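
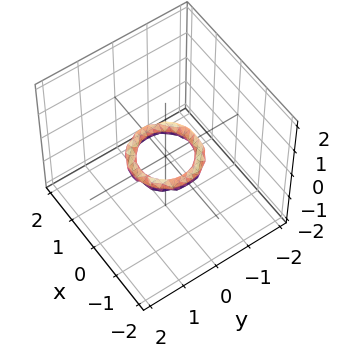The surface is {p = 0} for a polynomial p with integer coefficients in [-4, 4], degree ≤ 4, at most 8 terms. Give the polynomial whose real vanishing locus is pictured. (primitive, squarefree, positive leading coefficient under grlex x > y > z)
First, degree: no degree-3 surface has this shape, so deg p = 4.
Then, by symmetry, the z-axis is an axis of rotation, so x and y enter only as x² + y².
Next, reading off the gridlines: a circular section at z = 0 has radius between 0 and 1; the surface avoids every integer z-axis point in the box; among the integer gridlines, it crosses the y-axis at y ∈ {-1, 1}.
Finally, solving for integer coefficients yields p as stated. Check: (-1, 0, 0) on the x-axis lies on the surface, and p(-1, 0, 0) = 0. ✓

2*x^4 + 4*x^2*y^2 + 2*y^4 - 3*x^2 - 3*y^2 + 3*z^2 + 1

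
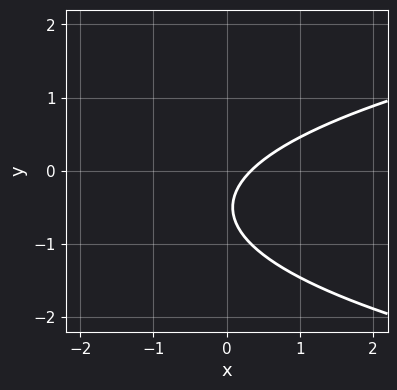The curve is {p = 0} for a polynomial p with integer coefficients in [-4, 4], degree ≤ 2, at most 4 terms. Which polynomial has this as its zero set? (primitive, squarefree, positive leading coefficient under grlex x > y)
3*y^2 - 3*x + 3*y + 1

1. deg p = 2. A generic line meets the curve in up to 2 points.
2. Reading off the gridlines: it misses every integer gridline on the y-axis.
3. Together with the visible shape, these determine p as stated.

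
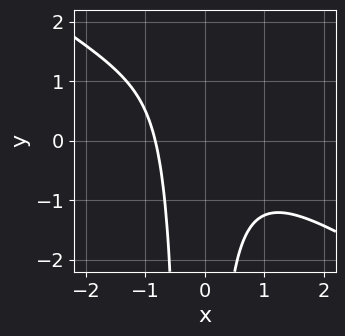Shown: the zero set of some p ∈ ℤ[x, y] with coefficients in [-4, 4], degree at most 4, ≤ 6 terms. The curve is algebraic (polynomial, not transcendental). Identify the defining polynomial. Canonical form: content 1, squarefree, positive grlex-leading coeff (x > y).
2*x^3 + 3*x^2*y + x*y + x + 2

(a) deg p = 3.
(b) From the axis intercepts and sections: it misses every integer gridline on the y-axis.
(c) Matching integer coefficients to the picture gives p.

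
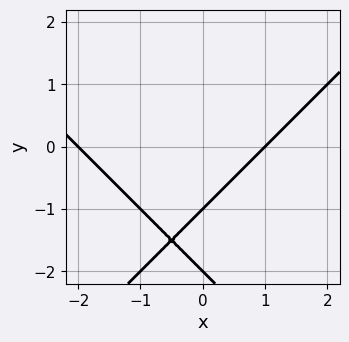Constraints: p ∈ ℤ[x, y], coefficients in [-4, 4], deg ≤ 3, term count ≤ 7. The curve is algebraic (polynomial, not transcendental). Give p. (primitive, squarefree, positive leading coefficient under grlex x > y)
First, degree: the shape is more complex than any degree-1 curve, so deg p = 2.
Next, reading off the gridlines: the x-axis gridline crossings are at x ∈ {-2, 1}; the y-axis gridline crossings are at y ∈ {-2, -1}.
Finally, these observations pin down the coefficients.

x^2 - y^2 + x - 3*y - 2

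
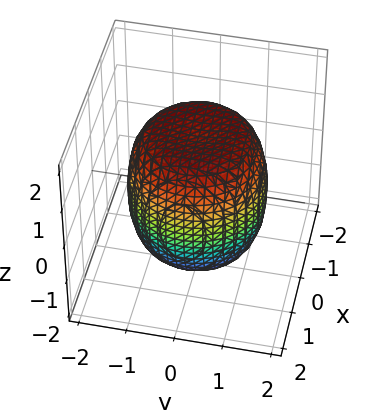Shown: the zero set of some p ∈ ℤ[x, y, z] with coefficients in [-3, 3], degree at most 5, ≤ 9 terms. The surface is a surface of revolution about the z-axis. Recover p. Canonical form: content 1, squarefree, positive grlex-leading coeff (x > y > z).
First, the degree is 4 — the shape is more complex than any degree-3 surface.
Then, symmetries: rotational symmetry about the z-axis ⇒ p depends on x, y only through x² + y².
Then, checking where it meets the axes: a circular section at z = 0 has radius between 1 and 2.
Finally, matching integer coefficients to the picture gives p.

x^4 + 2*x^2*y^2 + y^4 - x^2 - y^2 + z^2 - 2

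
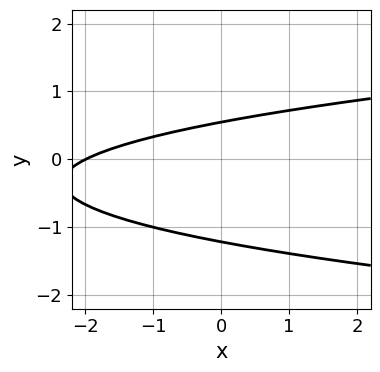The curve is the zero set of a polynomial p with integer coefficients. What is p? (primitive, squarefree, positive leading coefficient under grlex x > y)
3*y^2 - x + 2*y - 2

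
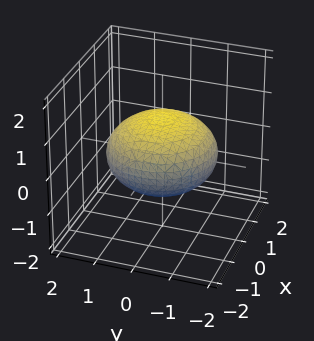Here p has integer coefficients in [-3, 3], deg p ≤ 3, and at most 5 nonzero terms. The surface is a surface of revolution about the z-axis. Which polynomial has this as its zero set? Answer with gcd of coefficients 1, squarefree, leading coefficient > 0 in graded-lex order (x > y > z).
x^2 + y^2 + 2*z^2 - 2

(a) deg p = 2.
(b) Symmetry: every cross-section ⟂ z is a circle, so x, y appear only via x² + y².
(c) Observable constraints: a circular section at z = 0 has radius between 1 and 2; among the integer gridlines, it crosses the z-axis at z ∈ {-1, 1}.
(d) Assembling these constraints gives the stated polynomial.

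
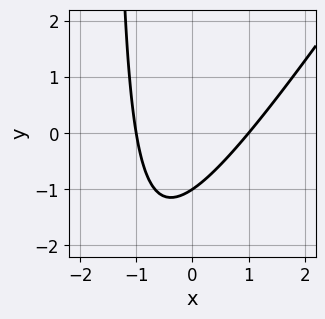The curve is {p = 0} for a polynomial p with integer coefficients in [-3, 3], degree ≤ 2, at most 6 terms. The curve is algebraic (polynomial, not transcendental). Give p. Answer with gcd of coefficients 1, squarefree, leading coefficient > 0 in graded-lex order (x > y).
3*x^2 - 2*x*y - 3*y - 3

(a) The degree is 2 — a generic line meets the curve in up to 2 points.
(b) From the axis intercepts and sections: the x-axis gridline crossings are at x ∈ {-1, 1}; it meets the y-axis at y = -1 (among the integer gridlines).
(c) Fitting integer coefficients to these (and the overall shape) gives p.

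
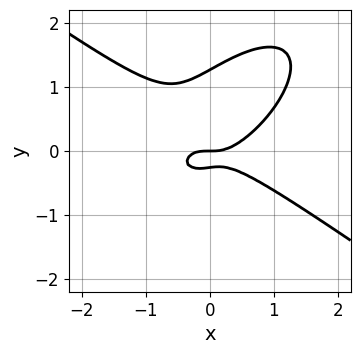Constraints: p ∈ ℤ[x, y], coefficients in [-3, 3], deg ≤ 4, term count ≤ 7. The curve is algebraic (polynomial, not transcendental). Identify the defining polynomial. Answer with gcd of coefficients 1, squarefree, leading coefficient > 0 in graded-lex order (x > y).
2*x^3 - 2*x*y^2 + 3*y^3 - 3*y^2 - y

(a) Degree: a generic line meets the curve in up to 3 points, so deg p = 3.
(b) Observable constraints: it meets the y-axis at y = 0 (among the integer gridlines); one x-axis crossing is at x = 0.
(c) Fitting integer coefficients to these (and the overall shape) gives p.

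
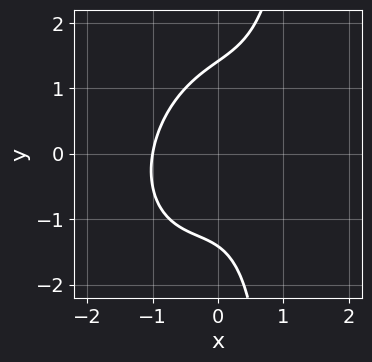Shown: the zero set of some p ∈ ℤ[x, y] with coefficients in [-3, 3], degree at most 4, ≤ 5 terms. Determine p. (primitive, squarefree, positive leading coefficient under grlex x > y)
First, deg p = 3.
Then, from the axis intercepts and sections: one x-axis crossing is at x = -1.
Finally, solving for integer coefficients yields p as stated.

2*x^3 - x^2*y + x*y^2 - y^2 + 2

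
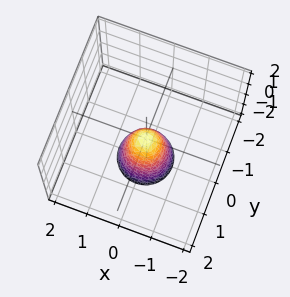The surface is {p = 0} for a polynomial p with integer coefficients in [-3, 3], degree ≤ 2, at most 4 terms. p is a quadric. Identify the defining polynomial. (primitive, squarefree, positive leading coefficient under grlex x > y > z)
3*x^2 + 3*y^2 + z

The degree is 2 — a single bowl opening along one axis; a quadric.
By symmetry, the surface is invariant under rotation about z: p = q(x² + y², z).
From the visible intercepts: one x-axis crossing is at x = 0; a circular section at z = -2 has radius between 0 and 1.
Fitting integer coefficients to these (and the overall shape) gives p.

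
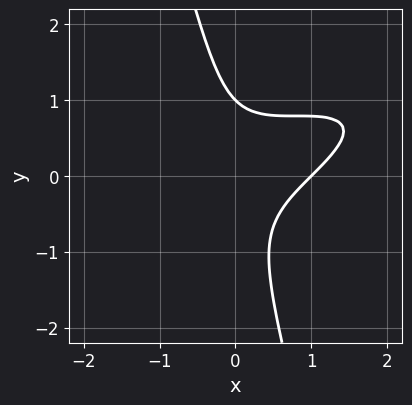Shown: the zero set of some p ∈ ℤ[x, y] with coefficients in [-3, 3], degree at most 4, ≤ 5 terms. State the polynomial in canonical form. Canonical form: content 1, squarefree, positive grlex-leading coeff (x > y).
1. Degree: no degree-2 curve has this shape, so deg p = 3.
2. From the axis intercepts and sections: it meets the x-axis at x = 1 (among the integer gridlines); it crosses the y-axis at the gridline y = 1.
3. Solving for integer coefficients yields p as stated.

x^3 - 3*x^2*y + 3*x*y^2 + y^3 - 1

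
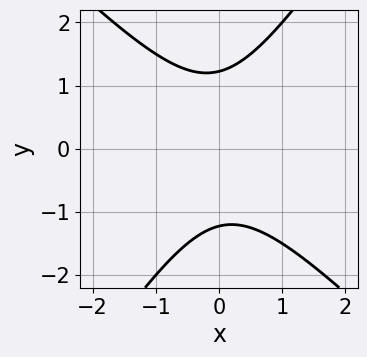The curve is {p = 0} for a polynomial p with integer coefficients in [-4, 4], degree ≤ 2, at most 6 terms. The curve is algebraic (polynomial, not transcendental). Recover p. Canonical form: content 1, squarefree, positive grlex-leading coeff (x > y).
1. Degree: no degree-1 curve has this shape, so deg p = 2.
2. Against the integer gridlines: it misses every integer gridline on the x-axis.
3. Assembling these constraints gives the stated polynomial.

3*x^2 + x*y - 2*y^2 + 3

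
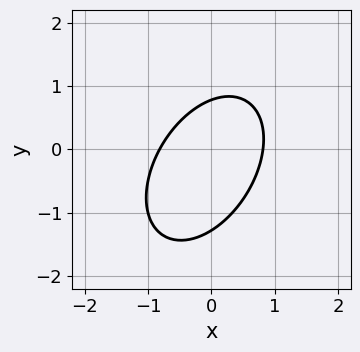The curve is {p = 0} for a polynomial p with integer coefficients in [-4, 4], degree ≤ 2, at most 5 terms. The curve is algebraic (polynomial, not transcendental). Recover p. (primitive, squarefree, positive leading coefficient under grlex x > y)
3*x^2 - 2*x*y + 2*y^2 + y - 2

Degree: the shape is more complex than any degree-1 curve, so deg p = 2.
Solving for integer coefficients yields p as stated.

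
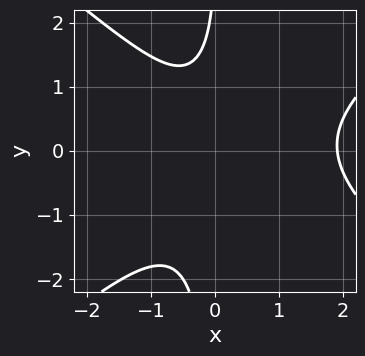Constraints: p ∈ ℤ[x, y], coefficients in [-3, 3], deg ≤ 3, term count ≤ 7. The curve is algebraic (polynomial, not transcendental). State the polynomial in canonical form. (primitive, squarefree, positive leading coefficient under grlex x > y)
1. The degree is 3 — a generic line meets the curve in up to 3 points.
2. Against the integer gridlines: it misses every integer gridline on the y-axis.
3. The integer polynomial consistent with all of this is the stated p.

2*x^3 - 3*x*y^2 - 3*x^2 + y - 3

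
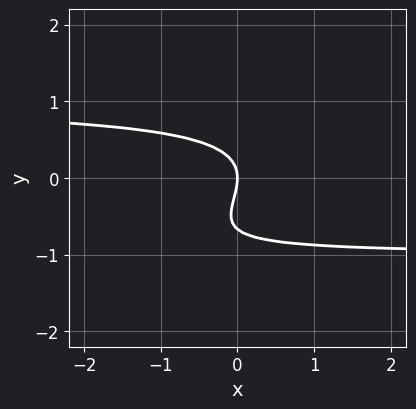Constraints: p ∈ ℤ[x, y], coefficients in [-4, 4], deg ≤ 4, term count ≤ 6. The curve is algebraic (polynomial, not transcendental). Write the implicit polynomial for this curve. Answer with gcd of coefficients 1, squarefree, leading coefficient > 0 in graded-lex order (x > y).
(a) The degree is 3 — the shape is more complex than any degree-2 curve.
(b) From the axis intercepts and sections: it meets the x-axis at x = 0 (among the integer gridlines); one y-axis crossing is at y = 0.
(c) These observations pin down the coefficients.

2*x*y^2 - 3*y^3 - 2*y^2 - 2*x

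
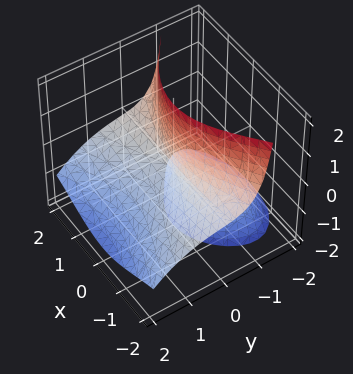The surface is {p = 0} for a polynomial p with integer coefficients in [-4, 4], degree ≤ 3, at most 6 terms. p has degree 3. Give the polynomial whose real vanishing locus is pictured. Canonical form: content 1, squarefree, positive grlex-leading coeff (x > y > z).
x^2*z + y^3 + 3*y*z + y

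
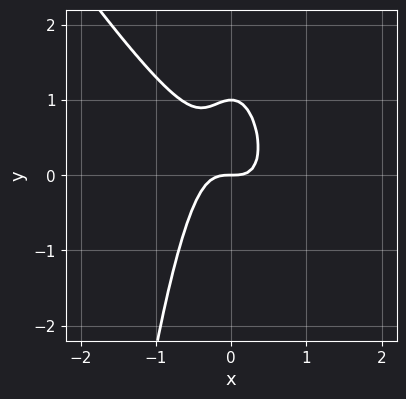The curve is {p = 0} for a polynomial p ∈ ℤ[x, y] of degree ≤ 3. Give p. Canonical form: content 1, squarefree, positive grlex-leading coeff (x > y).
(a) deg p = 3. The shape is more complex than any degree-2 curve.
(b) Against the integer gridlines: among the integer gridlines, it crosses the y-axis at y ∈ {0, 1}; it meets the x-axis at x = 0 (among the integer gridlines).
(c) Fitting integer coefficients to these (and the overall shape) gives p.

3*x^3 + 2*x^2*y + y^2 - y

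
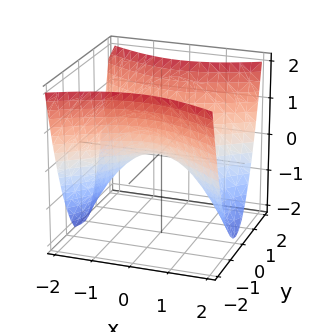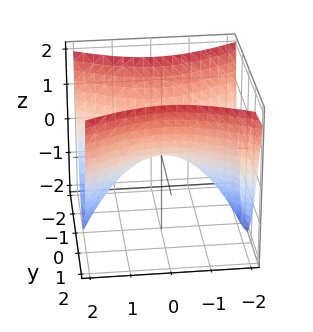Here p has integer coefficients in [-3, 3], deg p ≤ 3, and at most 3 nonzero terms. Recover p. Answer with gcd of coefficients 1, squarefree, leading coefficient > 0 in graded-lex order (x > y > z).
First, the degree is 2 — a saddle surface; a quadric.
Then, symmetries: mirror symmetry y ↦ −y ⇒ only even powers of y; it's symmetric under x → −x, forcing even powers of x.
Then, from the axis intercepts and sections: one y-axis crossing is at y = 0; it meets the z-axis at z = 0 (among the integer gridlines); one x-axis crossing is at x = 0.
Finally, fitting integer coefficients to these (and the overall shape) gives p.

x^2 - 2*y^2 + 2*z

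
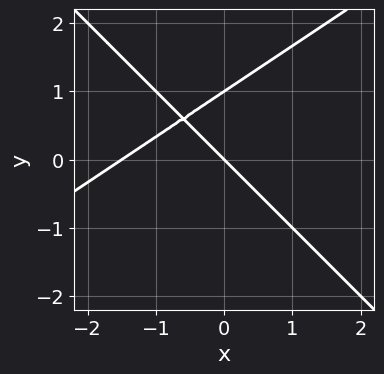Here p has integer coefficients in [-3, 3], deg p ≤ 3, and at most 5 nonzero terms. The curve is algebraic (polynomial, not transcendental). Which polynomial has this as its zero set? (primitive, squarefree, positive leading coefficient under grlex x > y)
2*x^2 - x*y - 3*y^2 + 3*x + 3*y

(a) Degree: the shape is more complex than any degree-1 curve, so deg p = 2.
(b) From the visible intercepts: the y-axis gridline crossings are at y ∈ {0, 1}; it crosses the x-axis at the gridline x = 0.
(c) Solving for integer coefficients yields p as stated.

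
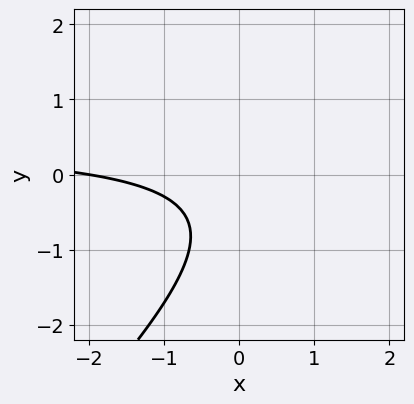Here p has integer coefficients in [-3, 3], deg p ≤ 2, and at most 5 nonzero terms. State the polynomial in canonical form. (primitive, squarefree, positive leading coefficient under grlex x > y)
1. The degree is 2 — no degree-1 curve has this shape.
2. Reading off the gridlines: it crosses the x-axis at the gridline x = -2; no y-intercept at any integer in the box.
3. Matching integer coefficients to the picture gives p.

2*x*y - 2*y^2 - x - 2*y - 2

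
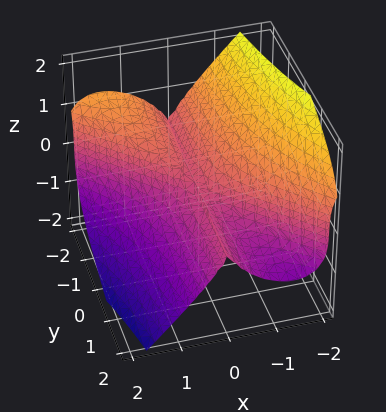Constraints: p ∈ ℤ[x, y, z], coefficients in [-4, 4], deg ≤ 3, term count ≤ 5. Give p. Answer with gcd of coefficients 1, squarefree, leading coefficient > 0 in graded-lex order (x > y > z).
x^3 + x^2*y + z^3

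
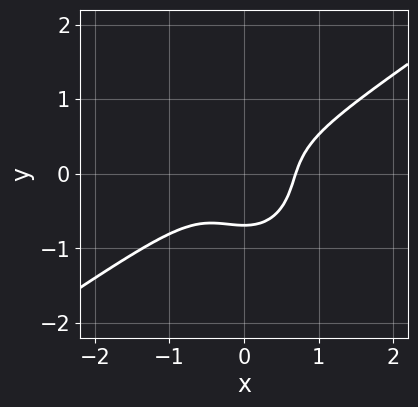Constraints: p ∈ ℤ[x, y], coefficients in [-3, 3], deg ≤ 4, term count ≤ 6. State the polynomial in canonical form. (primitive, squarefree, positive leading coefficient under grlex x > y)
3*x^3 - 3*x^2*y - 3*y^3 - 1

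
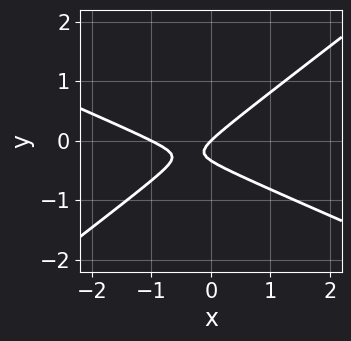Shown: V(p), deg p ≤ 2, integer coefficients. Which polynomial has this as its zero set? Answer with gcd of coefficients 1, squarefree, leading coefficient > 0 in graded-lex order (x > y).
1. deg p = 2. No degree-1 curve has this shape.
2. Observable constraints: it crosses the y-axis at the gridline y = 0; the x-axis gridline crossings are at x ∈ {-1, 0}.
3. Putting this together gives p.

x^2 + x*y - 3*y^2 + x - y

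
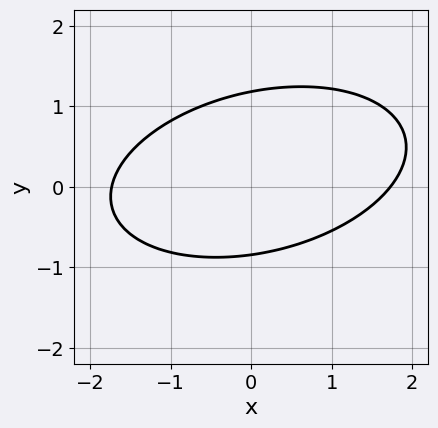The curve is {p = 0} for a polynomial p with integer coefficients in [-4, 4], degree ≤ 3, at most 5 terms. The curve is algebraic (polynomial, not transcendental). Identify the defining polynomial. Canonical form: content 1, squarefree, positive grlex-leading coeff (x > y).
x^2 - x*y + 3*y^2 - y - 3

First, the degree is 2 — a generic line meets the curve in up to 2 points.
Finally, the integer polynomial consistent with all of this is the stated p.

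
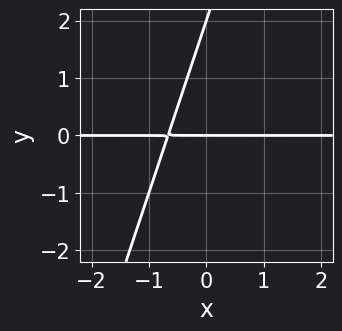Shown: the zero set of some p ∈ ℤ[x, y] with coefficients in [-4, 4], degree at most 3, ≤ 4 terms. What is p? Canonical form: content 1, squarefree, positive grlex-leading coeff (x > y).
3*x*y - y^2 + 2*y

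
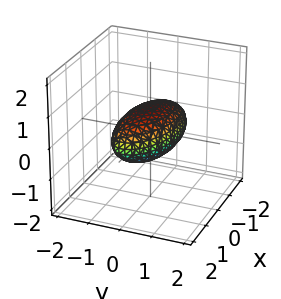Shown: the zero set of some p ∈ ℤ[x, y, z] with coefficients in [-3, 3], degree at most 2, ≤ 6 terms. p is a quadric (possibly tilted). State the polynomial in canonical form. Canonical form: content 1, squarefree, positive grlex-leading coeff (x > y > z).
deg p = 2. The shape is more complex than any degree-1 surface.
Solving for integer coefficients yields p as stated.

x^2 + x*y + 3*y^2 + 3*z^2 - 2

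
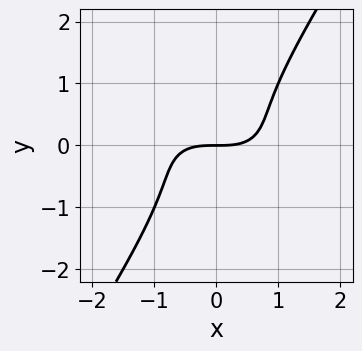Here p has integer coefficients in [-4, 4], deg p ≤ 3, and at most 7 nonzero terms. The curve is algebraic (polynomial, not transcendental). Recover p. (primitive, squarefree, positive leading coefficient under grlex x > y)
x^3 + x^2*y + 2*x*y^2 - 2*y^3 - 2*y

deg p = 3. No degree-2 curve has this shape.
Reading off the gridlines: it crosses the x-axis at the gridline x = 0; it crosses the y-axis at the gridline y = 0.
Putting this together gives p.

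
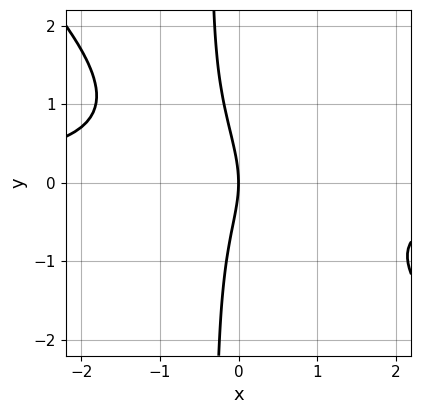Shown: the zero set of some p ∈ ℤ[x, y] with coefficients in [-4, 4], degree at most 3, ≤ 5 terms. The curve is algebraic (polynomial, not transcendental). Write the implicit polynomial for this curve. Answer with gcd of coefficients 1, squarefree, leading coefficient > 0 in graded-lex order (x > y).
Degree: a generic line meets the curve in up to 3 points, so deg p = 3.
Observable constraints: one x-axis crossing is at x = 0; it crosses the y-axis at the gridline y = 0.
Assembling these constraints gives the stated polynomial.

3*x^2*y + 3*x*y^2 + y^2 + 3*x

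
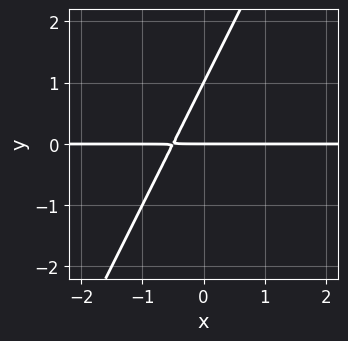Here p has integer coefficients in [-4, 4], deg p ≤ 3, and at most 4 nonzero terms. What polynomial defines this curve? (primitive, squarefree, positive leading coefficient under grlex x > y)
First, the degree is 2 — a generic line meets the curve in up to 2 points.
Then, against the integer gridlines: the visible x-axis segment lies entirely on the curve; the y-axis gridline crossings are at y ∈ {0, 1}.
Finally, fitting integer coefficients to these (and the overall shape) gives p.

2*x*y - y^2 + y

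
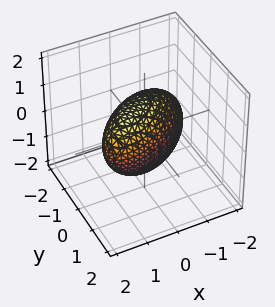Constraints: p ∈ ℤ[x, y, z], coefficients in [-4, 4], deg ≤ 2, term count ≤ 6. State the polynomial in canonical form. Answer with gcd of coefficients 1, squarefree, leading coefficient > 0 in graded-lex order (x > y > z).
2*x^2 - 3*x*y - x*z + 3*y^2 + 2*z^2 - 3

Degree: the shape is more complex than any degree-1 surface, so deg p = 2.
From the axis intercepts and sections: among the integer gridlines, it crosses the y-axis at y ∈ {-1, 1}.
Fitting integer coefficients to these (and the overall shape) gives p.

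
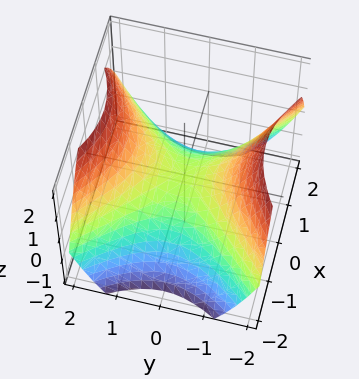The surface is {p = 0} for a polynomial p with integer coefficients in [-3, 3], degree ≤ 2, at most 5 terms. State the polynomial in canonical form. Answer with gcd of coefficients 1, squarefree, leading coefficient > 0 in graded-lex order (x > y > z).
2*x^2 - 2*y^2 + 3*z

First, deg p = 2. A saddle surface; a quadric.
Next, symmetries: the x ↦ −x reflection is a symmetry, so x appears only in even powers; the y ↦ −y reflection is a symmetry, so y appears only in even powers.
Next, checking where it meets the axes: one y-axis crossing is at y = 0; one x-axis crossing is at x = 0; it meets the z-axis at z = 0 (among the integer gridlines).
Finally, fitting integer coefficients to these (and the overall shape) gives p.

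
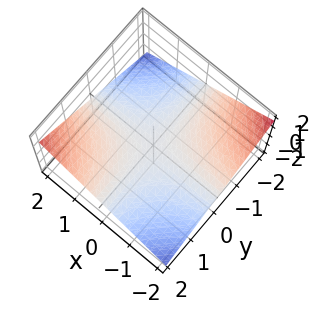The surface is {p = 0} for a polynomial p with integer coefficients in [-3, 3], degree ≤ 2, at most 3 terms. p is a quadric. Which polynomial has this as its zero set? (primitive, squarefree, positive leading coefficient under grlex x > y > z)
1. The degree is 2 — a hyperbolic paraboloid; a quadric.
2. From the visible intercepts: every point of the x-axis in the box is on the surface; the visible y-axis segment lies entirely on the surface.
3. Fitting integer coefficients to these (and the overall shape) gives p.

x*y - 3*z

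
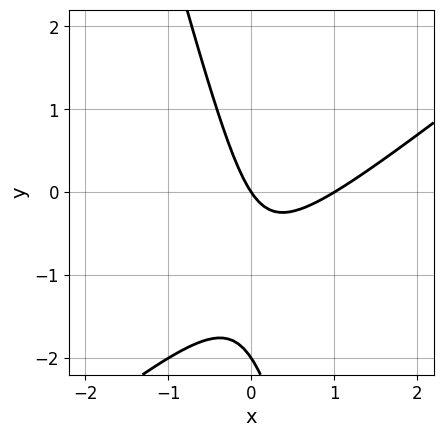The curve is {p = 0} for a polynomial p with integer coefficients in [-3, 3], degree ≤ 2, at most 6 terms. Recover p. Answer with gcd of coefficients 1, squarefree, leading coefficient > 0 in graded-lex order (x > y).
3*x^2 - 3*x*y - y^2 - 3*x - 2*y

First, the degree is 2 — a generic line meets the curve in up to 2 points.
Next, reading off the gridlines: among the integer gridlines, it crosses the x-axis at x ∈ {0, 1}; among the integer gridlines, it crosses the y-axis at y ∈ {-2, 0}.
Finally, fitting integer coefficients to these (and the overall shape) gives p.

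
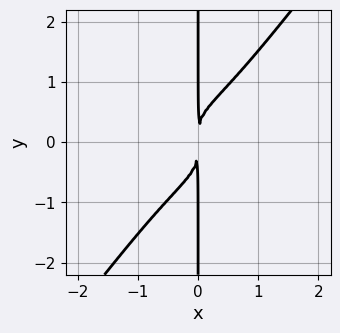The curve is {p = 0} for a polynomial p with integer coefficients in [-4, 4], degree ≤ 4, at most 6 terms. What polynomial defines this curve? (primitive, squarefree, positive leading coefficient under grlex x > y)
x^4 + x^3*y - x*y^3 + x^2

(a) deg p = 4. The shape is more complex than any degree-3 curve.
(b) Observable constraints: every point of the y-axis in the box is on the curve.
(c) Solving for integer coefficients yields p as stated.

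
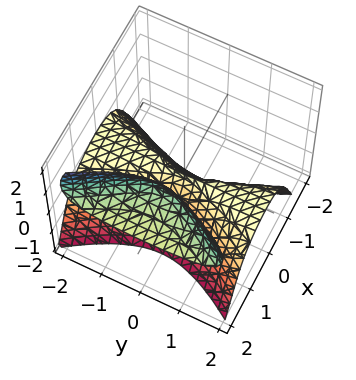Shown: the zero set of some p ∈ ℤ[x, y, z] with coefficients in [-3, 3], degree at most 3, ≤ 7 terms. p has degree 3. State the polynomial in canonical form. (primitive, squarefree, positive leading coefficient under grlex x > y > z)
x^3 + 3*x^2*z - 2*y^2*z - z^3 - 3*x^2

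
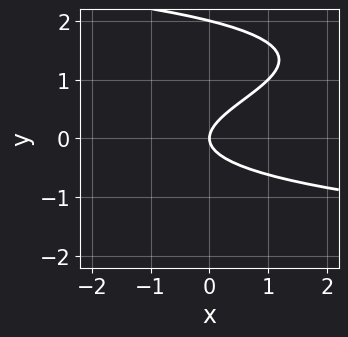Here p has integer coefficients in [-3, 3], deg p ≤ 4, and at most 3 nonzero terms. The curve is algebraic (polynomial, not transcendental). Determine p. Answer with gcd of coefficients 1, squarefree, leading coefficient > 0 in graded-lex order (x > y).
1. The degree is 3 — no degree-2 curve has this shape.
2. Reading off the gridlines: the y-axis gridline crossings are at y ∈ {0, 2}; it crosses the x-axis at the gridline x = 0.
3. Fitting integer coefficients to these (and the overall shape) gives p.

y^3 - 2*y^2 + x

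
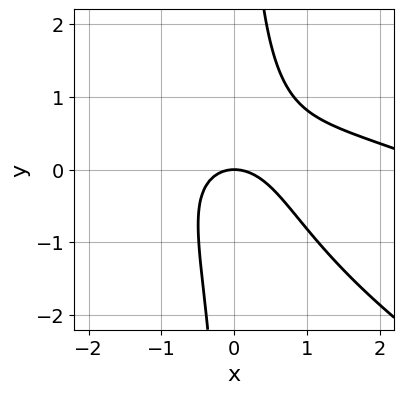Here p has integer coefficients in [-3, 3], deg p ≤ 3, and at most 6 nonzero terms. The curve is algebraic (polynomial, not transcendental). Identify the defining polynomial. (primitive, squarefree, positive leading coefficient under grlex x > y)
1. Degree: a generic line meets the curve in up to 3 points, so deg p = 3.
2. Observable constraints: it meets the x-axis at x = 0 (among the integer gridlines); it meets the y-axis at y = 0 (among the integer gridlines).
3. These observations pin down the coefficients.

x^3 + 3*x^2*y + 3*x*y^2 - 3*x^2 - 3*y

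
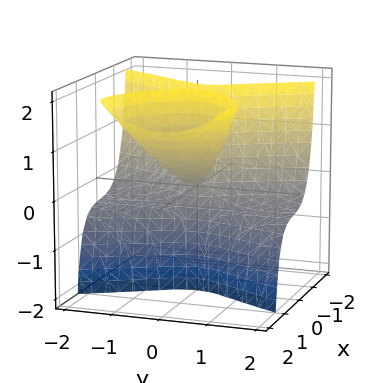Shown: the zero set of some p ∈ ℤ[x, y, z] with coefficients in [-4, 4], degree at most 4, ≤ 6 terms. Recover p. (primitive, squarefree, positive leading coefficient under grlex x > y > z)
3*x^3 - 3*x^2*z + 2*y^2*z - 2*x*z + y^2

(a) deg p = 3. A generic line meets the surface in up to 3 points.
(b) Against the integer gridlines: every point of the z-axis in the box is on the surface; it meets the x-axis at x = 0 (among the integer gridlines).
(c) Matching integer coefficients to the picture gives p.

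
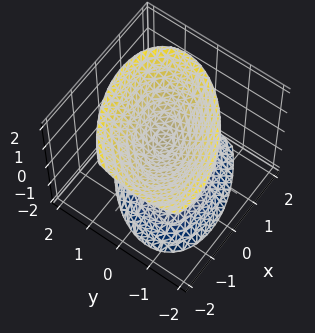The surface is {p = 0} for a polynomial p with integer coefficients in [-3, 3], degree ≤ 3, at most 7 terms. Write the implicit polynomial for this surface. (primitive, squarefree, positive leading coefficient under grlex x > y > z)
1. The picture has 2 separate pieces.
2. deg p = 2.
3. Against the integer gridlines: the surface avoids every integer y-axis point in the box; it misses every integer gridline on the x-axis.
4. Assembling these constraints gives the stated polynomial.

2*x^2 - 2*x*y + x*z + 3*y^2 - 2*z^2 + 1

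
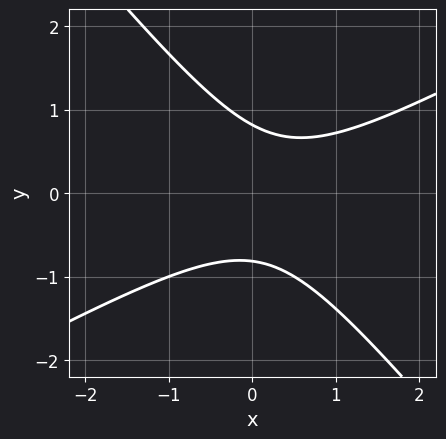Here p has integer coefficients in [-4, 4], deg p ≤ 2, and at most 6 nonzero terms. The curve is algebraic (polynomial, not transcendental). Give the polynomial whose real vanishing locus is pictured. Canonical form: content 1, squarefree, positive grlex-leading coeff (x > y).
2*x^2 - 2*x*y - 3*y^2 - x + 2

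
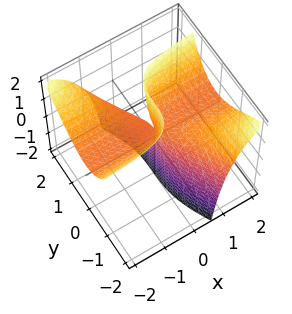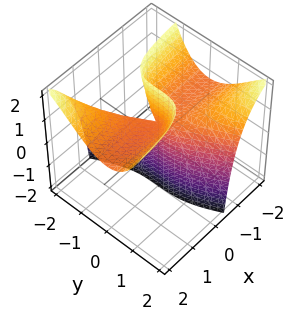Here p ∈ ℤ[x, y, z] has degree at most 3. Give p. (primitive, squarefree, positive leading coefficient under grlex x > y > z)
1. deg p = 3. No degree-2 surface has this shape.
2. Observable constraints: it crosses the y-axis at the gridline y = 0; it crosses the x-axis at the gridline x = 0.
3. Matching integer coefficients to the picture gives p. Check: (0, 0, -1) on the z-axis lies on the surface, and p(0, 0, -1) = 0. ✓

2*x*y^2 + y^3 - 3*x*z + 2*x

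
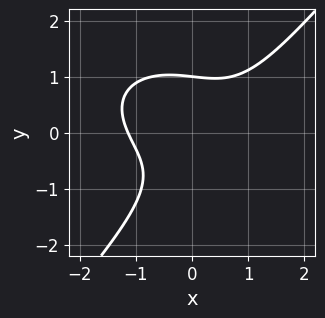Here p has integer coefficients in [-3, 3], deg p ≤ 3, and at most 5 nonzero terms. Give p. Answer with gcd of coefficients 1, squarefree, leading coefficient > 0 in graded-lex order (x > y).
(a) deg p = 3.
(b) Reading off the gridlines: it crosses the y-axis at the gridline y = 1.
(c) Putting this together gives p.

2*x^3 + 2*x*y^2 - 3*y^3 - 3*x*y + 3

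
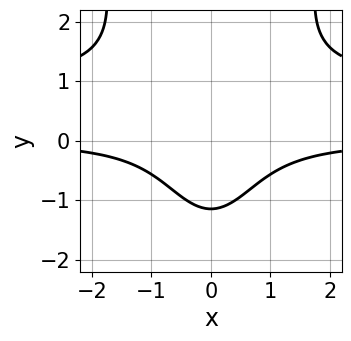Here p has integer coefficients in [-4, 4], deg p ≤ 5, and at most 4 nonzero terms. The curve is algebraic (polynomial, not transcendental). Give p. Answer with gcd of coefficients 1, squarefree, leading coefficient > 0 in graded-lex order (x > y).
First, deg p = 4.
Next, symmetries: mirror symmetry x ↦ −x ⇒ only even powers of x.
Next, from the visible intercepts: it misses every integer gridline on the x-axis.
Finally, matching integer coefficients to the picture gives p.

3*x^2*y^2 - 3*x^2*y - 2*y^3 - 3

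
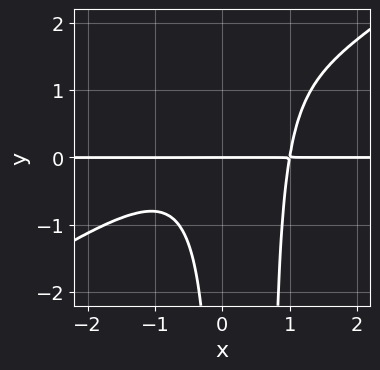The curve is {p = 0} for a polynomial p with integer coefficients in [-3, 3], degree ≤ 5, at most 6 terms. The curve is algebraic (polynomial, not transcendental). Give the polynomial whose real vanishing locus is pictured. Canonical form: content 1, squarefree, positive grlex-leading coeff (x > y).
2*x^3*y - 3*x^2*y^2 + 2*x*y^2 - 2*y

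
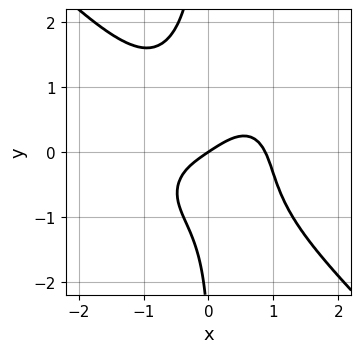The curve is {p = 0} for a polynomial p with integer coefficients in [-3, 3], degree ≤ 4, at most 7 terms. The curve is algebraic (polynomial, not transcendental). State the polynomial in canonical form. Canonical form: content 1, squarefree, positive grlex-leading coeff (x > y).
3*x^4 + 3*x*y^3 + y^2 - 2*x + 3*y

(a) The degree is 4 — the shape is more complex than any degree-3 curve.
(b) From the visible intercepts: it crosses the y-axis at the gridline y = 0; it meets the x-axis at x = 0 (among the integer gridlines).
(c) Matching integer coefficients to the picture gives p.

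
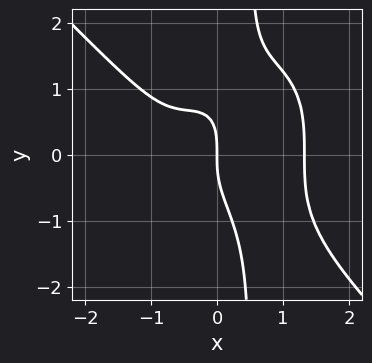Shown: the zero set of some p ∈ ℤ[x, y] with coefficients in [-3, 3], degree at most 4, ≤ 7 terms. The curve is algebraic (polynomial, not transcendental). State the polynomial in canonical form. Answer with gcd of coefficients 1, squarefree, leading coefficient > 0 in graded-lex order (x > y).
2*x^4 + 2*x*y^3 - y^3 - 2*x^2 - 2*x

Degree: no degree-3 curve has this shape, so deg p = 4.
Against the integer gridlines: one y-axis crossing is at y = 0; it meets the x-axis at x = 0 (among the integer gridlines).
Fitting integer coefficients to these (and the overall shape) gives p.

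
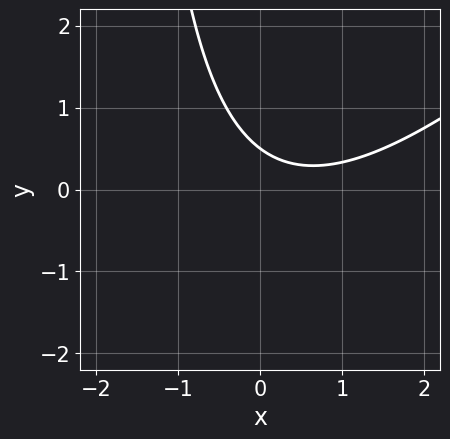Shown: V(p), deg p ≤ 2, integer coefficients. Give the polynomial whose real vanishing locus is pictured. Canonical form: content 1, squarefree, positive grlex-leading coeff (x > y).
x^2 - x*y - x - 2*y + 1

First, degree: the shape is more complex than any degree-1 curve, so deg p = 2.
Next, observable constraints: no x-intercept at any integer in the box.
Finally, together with the visible shape, these determine p as stated.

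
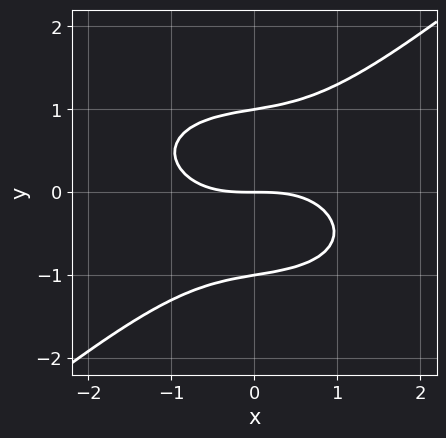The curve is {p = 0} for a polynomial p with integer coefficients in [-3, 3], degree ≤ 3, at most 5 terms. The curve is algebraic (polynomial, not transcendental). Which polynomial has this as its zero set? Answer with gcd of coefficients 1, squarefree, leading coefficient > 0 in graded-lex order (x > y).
(a) deg p = 3. No degree-2 curve has this shape.
(b) Against the integer gridlines: the y-axis gridline crossings are at y ∈ {-1, 0, 1}; one x-axis crossing is at x = 0.
(c) Assembling these constraints gives the stated polynomial.

x^3 + x*y^2 - 3*y^3 + 3*y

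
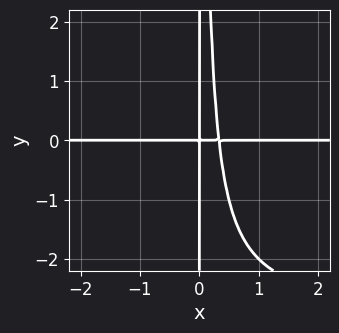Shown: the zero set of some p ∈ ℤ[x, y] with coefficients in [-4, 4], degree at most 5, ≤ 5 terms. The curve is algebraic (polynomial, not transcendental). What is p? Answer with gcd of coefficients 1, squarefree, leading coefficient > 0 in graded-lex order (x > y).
Degree: a generic line meets the curve in up to 4 points, so deg p = 4.
From the visible intercepts: every point of the y-axis in the box is on the curve; the visible x-axis segment lies entirely on the curve.
Solving for integer coefficients yields p as stated.

x^2*y^2 + 3*x^2*y - x*y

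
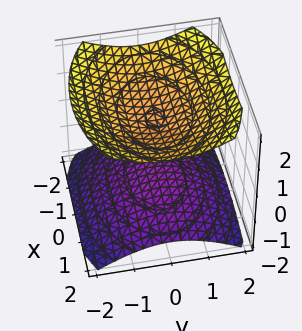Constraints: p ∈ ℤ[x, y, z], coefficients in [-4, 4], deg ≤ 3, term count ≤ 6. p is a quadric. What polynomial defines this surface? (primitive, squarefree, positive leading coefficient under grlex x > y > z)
x^2 + 2*y^2 - 3*z^2 + 3

First, there are 2 components. They look like related sheets of one shape, so recover p as a whole.
Then, the degree is 2 — two sheets facing apart; a quadric.
Then, symmetries: it's symmetric under y → −y, forcing even powers of y; the x ↦ −x reflection is a symmetry, so x appears only in even powers; the z ↦ −z reflection is a symmetry, so z appears only in even powers.
Then, from the axis intercepts and sections: the surface avoids every integer x-axis point in the box; the z-axis gridline crossings are at z ∈ {-1, 1}; no y-intercept at any integer in the box.
Finally, together with the visible shape, these determine p as stated.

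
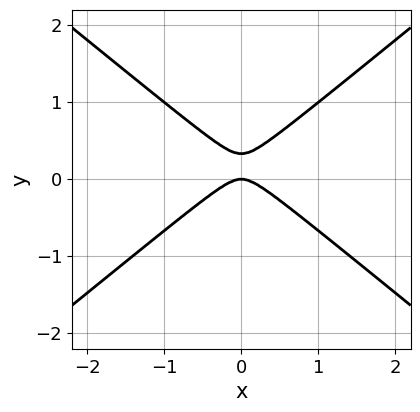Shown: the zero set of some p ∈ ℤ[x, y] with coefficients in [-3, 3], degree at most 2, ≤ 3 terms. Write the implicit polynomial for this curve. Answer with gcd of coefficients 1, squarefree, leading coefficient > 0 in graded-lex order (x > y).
1. deg p = 2. No degree-1 curve has this shape.
2. Symmetries: it's symmetric under x → −x, forcing even powers of x.
3. From the axis intercepts and sections: one x-axis crossing is at x = 0; it meets the y-axis at y = 0 (among the integer gridlines).
4. Assembling these constraints gives the stated polynomial.

2*x^2 - 3*y^2 + y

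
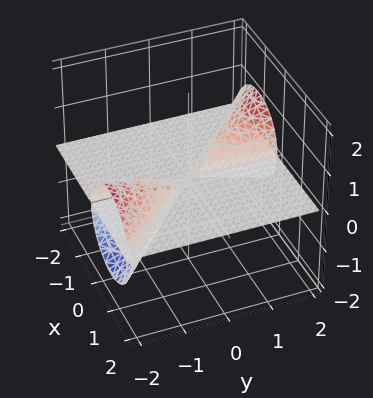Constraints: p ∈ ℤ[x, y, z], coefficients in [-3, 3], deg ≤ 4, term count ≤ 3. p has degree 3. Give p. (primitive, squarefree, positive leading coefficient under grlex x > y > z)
x^2*z + x*y*z + z^3

First, the picture has 3 separate pieces. They look like related sheets of one shape, so recover p as a whole.
Next, degree: no degree-2 surface has this shape, so deg p = 3.
Then, checking where it meets the axes: it crosses the z-axis at the gridline z = 0; every point of the y-axis in the box is on the surface; every point of the x-axis in the box is on the surface.
Finally, fitting integer coefficients to these (and the overall shape) gives p.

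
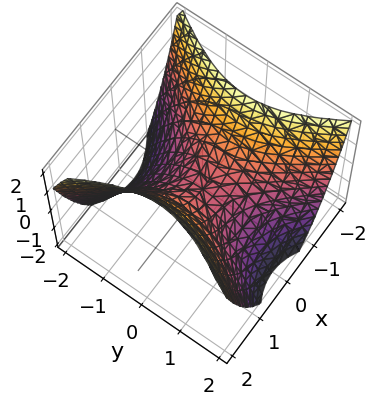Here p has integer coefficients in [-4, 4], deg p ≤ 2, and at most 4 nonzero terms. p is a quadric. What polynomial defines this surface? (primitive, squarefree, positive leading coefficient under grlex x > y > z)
3*x^2 - 2*y^2 - 3*z

The degree is 2 — a saddle surface; a quadric.
Symmetries: mirror symmetry x ↦ −x ⇒ only even powers of x; it's symmetric under y → −y, forcing even powers of y.
Checking where it meets the axes: it meets the x-axis at x = 0 (among the integer gridlines); it crosses the z-axis at the gridline z = 0; it meets the y-axis at y = 0 (among the integer gridlines).
The integer polynomial consistent with all of this is the stated p.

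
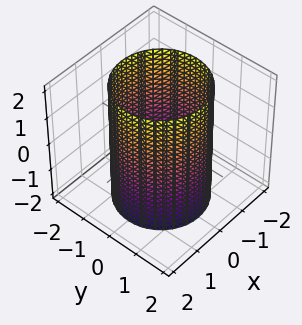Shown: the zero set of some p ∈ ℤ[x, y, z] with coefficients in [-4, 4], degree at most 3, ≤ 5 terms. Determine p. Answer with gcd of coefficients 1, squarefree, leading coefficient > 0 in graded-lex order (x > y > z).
1. deg p = 2.
2. Symmetries: rotational symmetry about the z-axis ⇒ p depends on x, y only through x² + y²; the z ↦ −z reflection is a symmetry, so z appears only in even powers.
3. From the axis intercepts and sections: no z-intercept at any integer in the box; a circular section at z = -1 has radius between 1 and 2.
4. Assembling these constraints gives the stated polynomial.

x^2 + y^2 - 2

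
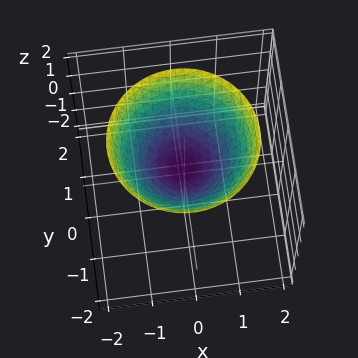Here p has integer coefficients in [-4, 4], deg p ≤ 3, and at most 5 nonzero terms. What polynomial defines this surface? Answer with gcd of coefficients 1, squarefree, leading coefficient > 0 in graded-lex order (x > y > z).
(a) The degree is 2 — no degree-1 surface has this shape.
(b) By symmetry, every cross-section ⟂ z is a circle, so x, y appear only via x² + y².
(c) Checking where it meets the axes: a circular section at z = 1 has radius exactly 1; the surface avoids every integer y-axis point in the box.
(d) Putting this together gives p.

2*x^2 + 2*y^2 - 3*z + 1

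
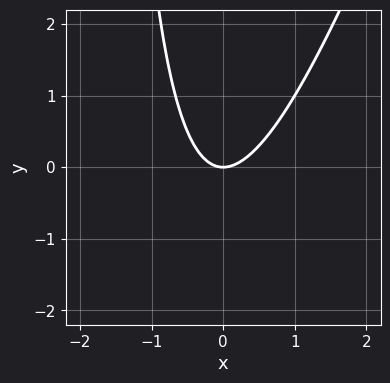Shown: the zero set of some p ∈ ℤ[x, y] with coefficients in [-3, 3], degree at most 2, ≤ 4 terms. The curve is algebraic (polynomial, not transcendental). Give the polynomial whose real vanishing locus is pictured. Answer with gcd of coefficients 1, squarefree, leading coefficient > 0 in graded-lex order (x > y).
3*x^2 - x*y - 2*y

1. Degree: no degree-1 curve has this shape, so deg p = 2.
2. From the visible intercepts: one y-axis crossing is at y = 0; one x-axis crossing is at x = 0.
3. Assembling these constraints gives the stated polynomial.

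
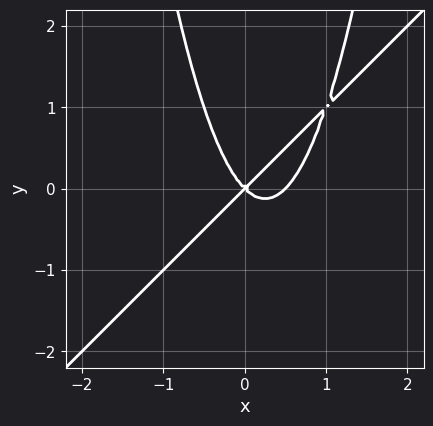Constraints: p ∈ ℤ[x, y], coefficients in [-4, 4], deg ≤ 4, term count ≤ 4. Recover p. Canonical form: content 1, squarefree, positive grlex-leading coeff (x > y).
2*x^3 - 2*x^2*y - x^2 + y^2

1. deg p = 3. A generic line meets the curve in up to 3 points.
2. Observable constraints: it crosses the x-axis at the gridline x = 0; it crosses the y-axis at the gridline y = 0.
3. The integer polynomial consistent with all of this is the stated p.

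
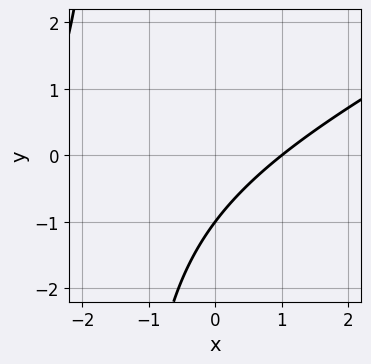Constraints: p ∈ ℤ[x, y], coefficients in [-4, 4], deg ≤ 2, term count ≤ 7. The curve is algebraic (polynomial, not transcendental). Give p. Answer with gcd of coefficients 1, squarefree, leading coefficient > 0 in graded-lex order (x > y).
x^2 - 2*x*y + 2*x - 3*y - 3

deg p = 2.
Reading off the gridlines: it crosses the x-axis at the gridline x = 1; it crosses the y-axis at the gridline y = -1.
The integer polynomial consistent with all of this is the stated p.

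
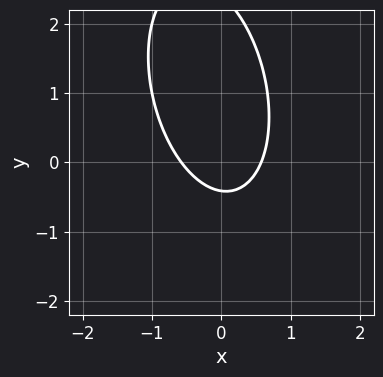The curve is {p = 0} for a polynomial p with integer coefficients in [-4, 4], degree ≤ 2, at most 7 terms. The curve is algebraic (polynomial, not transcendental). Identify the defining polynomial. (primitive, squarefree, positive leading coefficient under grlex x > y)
(a) The degree is 2 — a generic line meets the curve in up to 2 points.
(b) Matching integer coefficients to the picture gives p.

3*x^2 + x*y + y^2 - 2*y - 1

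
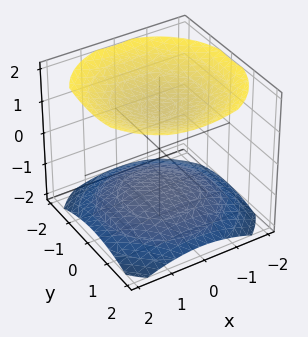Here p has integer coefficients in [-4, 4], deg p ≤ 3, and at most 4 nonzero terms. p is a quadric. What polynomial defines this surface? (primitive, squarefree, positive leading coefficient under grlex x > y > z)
1. There are 2 components. Treating them together as one polynomial.
2. The degree is 2 — two separate bowl-shaped sheets opening away from each other; a quadric.
3. Symmetries: rotational symmetry about the z-axis ⇒ p depends on x, y only through x² + y²; mirror symmetry z ↦ −z ⇒ only even powers of z.
4. Observable constraints: no x-intercept at any integer in the box; the surface avoids every integer y-axis point in the box.
5. Putting this together gives p.

x^2 + y^2 - 2*z^2 + 3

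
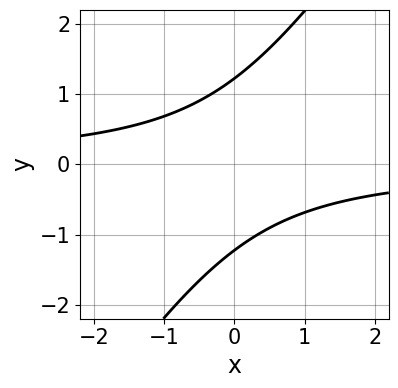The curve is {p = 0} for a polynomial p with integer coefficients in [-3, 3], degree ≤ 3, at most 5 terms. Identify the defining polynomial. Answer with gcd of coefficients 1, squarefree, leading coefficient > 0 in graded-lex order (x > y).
3*x*y - 2*y^2 + 3

1. Degree: no degree-1 curve has this shape, so deg p = 2.
2. From the visible intercepts: the curve avoids every integer x-axis point in the box.
3. Together with the visible shape, these determine p as stated.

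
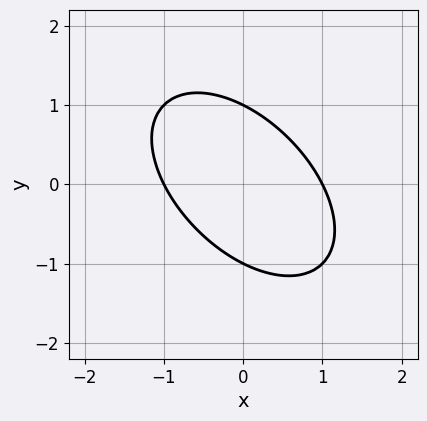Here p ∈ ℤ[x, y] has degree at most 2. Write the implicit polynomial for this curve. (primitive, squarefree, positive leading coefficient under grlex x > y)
x^2 + x*y + y^2 - 1

(a) Degree: no degree-1 curve has this shape, so deg p = 2.
(b) Against the integer gridlines: the x-axis gridline crossings are at x ∈ {-1, 1}; the y-axis gridline crossings are at y ∈ {-1, 1}.
(c) Together with the visible shape, these determine p as stated.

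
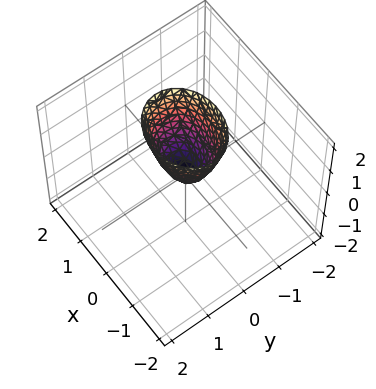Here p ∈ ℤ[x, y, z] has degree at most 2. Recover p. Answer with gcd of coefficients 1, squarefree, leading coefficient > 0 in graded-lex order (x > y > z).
1. deg p = 2. A single bowl opening along one axis; a quadric.
2. Symmetries: it's symmetric under y → −y, forcing even powers of y; mirror symmetry x ↦ −x ⇒ only even powers of x.
3. Reading off the gridlines: it crosses the y-axis at the gridline y = 0; it meets the x-axis at x = 0 (among the integer gridlines).
4. Solving for integer coefficients yields p as stated.

2*x^2 + 3*y^2 - z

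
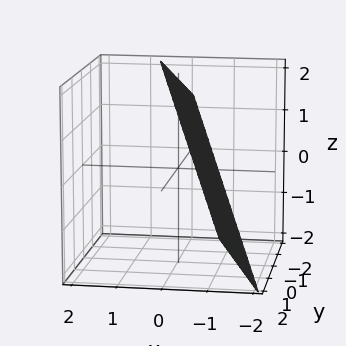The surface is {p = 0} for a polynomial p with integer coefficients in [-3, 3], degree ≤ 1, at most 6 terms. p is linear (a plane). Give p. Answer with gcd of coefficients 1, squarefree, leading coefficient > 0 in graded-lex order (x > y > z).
3*x + y - z + 2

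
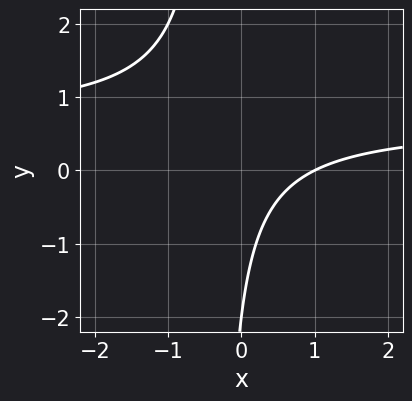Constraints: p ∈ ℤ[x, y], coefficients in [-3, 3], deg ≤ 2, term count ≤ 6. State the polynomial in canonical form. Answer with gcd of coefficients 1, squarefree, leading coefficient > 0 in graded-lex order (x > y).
First, degree: no degree-1 curve has this shape, so deg p = 2.
Then, observable constraints: it meets the y-axis at y = -2 (among the integer gridlines); it meets the x-axis at x = 1 (among the integer gridlines).
Finally, matching integer coefficients to the picture gives p.

3*x*y - 2*x + y + 2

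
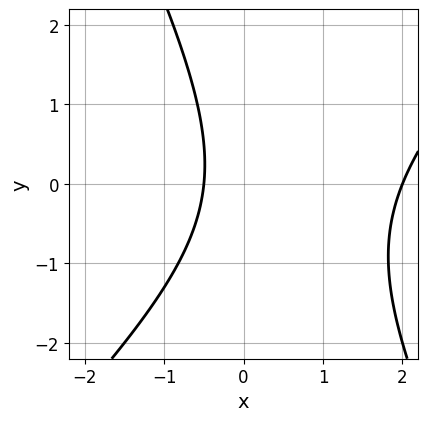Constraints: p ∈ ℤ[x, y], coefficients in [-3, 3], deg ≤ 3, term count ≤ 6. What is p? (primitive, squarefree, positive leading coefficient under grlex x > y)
2*x^2 - x*y - y^2 - 3*x - 2

First, deg p = 2. A generic line meets the curve in up to 2 points.
Then, from the axis intercepts and sections: it crosses the x-axis at the gridline x = 2; it misses every integer gridline on the y-axis.
Finally, fitting integer coefficients to these (and the overall shape) gives p.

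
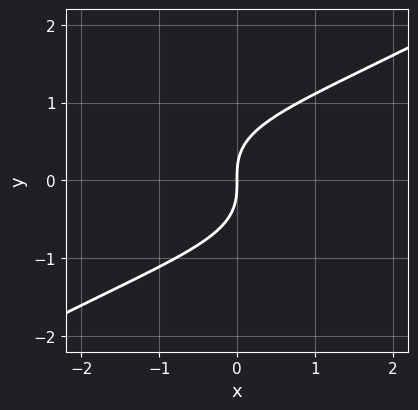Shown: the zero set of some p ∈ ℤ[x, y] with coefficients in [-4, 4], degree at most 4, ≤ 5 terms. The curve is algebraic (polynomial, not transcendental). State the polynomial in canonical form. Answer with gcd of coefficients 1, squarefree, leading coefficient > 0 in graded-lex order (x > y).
x^2*y - 3*y^3 + 3*x

The degree is 3 — a generic line meets the curve in up to 3 points.
Reading off the gridlines: one y-axis crossing is at y = 0; it crosses the x-axis at the gridline x = 0.
Putting this together gives p.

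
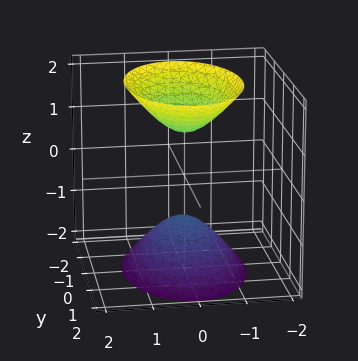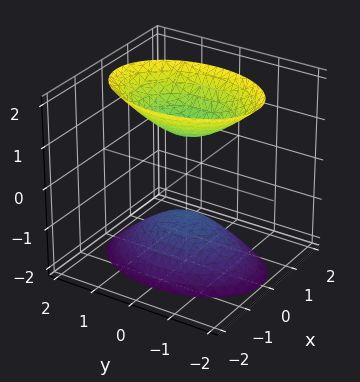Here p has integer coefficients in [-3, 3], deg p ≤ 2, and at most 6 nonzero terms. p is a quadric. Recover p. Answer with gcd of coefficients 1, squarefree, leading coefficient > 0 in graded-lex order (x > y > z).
1. The picture has 2 separate pieces. Treating them together as one polynomial.
2. deg p = 2. Two sheets facing apart; a quadric.
3. Symmetries: it's symmetric under y → −y, forcing even powers of y; the x ↦ −x reflection is a symmetry, so x appears only in even powers; the z ↦ −z reflection is a symmetry, so z appears only in even powers.
4. Observable constraints: no y-intercept at any integer in the box; no x-intercept at any integer in the box; the z-axis gridline crossings are at z ∈ {-1, 1}.
5. Putting this together gives p.

2*x^2 + y^2 - z^2 + 1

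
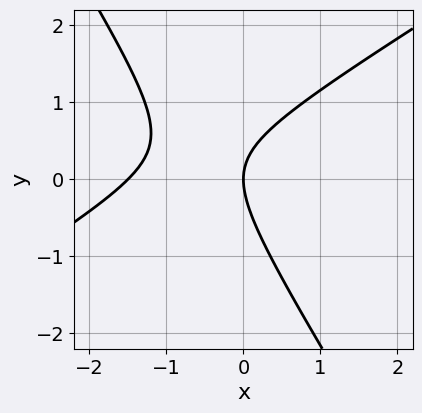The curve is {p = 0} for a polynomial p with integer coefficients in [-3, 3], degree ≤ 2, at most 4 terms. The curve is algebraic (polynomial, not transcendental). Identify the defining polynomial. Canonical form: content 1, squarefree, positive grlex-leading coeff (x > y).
2*x^2 - 2*x*y - 2*y^2 + 3*x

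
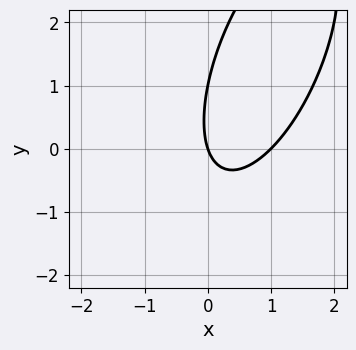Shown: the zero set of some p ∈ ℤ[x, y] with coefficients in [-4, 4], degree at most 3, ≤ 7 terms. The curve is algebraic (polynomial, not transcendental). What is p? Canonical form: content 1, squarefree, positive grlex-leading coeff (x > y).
1. deg p = 2. The shape is more complex than any degree-1 curve.
2. Checking where it meets the axes: among the integer gridlines, it crosses the y-axis at y ∈ {0, 1}; the x-axis gridline crossings are at x ∈ {0, 1}.
3. Together with the visible shape, these determine p as stated.

3*x^2 - 2*x*y + y^2 - 3*x - y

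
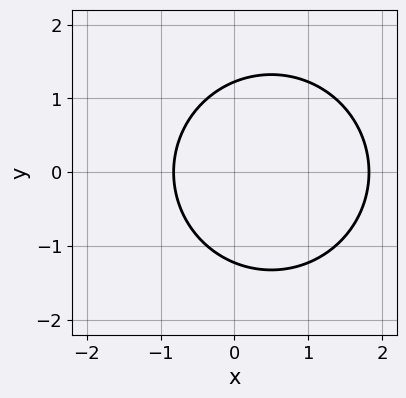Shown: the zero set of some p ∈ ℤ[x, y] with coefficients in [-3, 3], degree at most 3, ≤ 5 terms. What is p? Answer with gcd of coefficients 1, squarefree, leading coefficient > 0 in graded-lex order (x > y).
First, the degree is 2 — a generic line meets the curve in up to 2 points.
Next, symmetries: the y ↦ −y reflection is a symmetry, so y appears only in even powers.
Finally, the integer polynomial consistent with all of this is the stated p.

2*x^2 + 2*y^2 - 2*x - 3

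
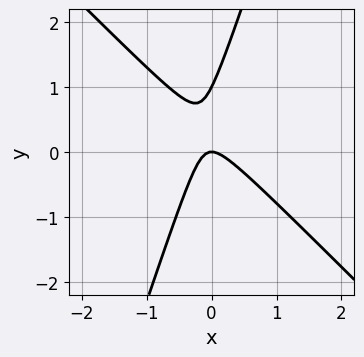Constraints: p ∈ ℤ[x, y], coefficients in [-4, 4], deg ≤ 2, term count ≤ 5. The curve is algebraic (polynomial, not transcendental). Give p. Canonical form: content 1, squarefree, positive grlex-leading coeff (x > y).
3*x^2 + 2*x*y - y^2 + y

The degree is 2 — the shape is more complex than any degree-1 curve.
Checking where it meets the axes: it meets the x-axis at x = 0 (among the integer gridlines); the y-axis gridline crossings are at y ∈ {0, 1}.
Putting this together gives p.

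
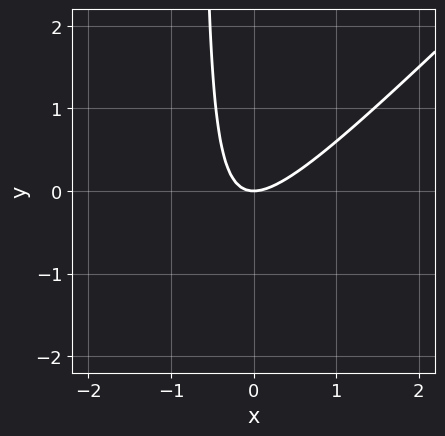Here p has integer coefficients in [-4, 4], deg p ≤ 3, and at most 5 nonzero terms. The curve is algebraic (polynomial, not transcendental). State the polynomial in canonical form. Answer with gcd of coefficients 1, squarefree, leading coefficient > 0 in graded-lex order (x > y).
(a) The degree is 2 — a generic line meets the curve in up to 2 points.
(b) Against the integer gridlines: it crosses the x-axis at the gridline x = 0; one y-axis crossing is at y = 0.
(c) Together with the visible shape, these determine p as stated.

3*x^2 - 3*x*y - 2*y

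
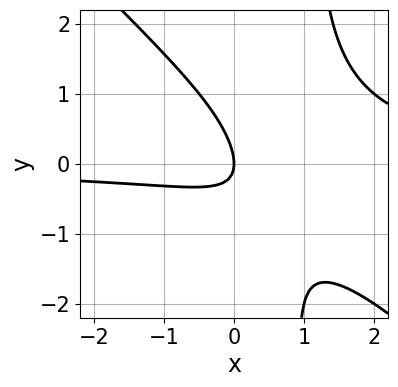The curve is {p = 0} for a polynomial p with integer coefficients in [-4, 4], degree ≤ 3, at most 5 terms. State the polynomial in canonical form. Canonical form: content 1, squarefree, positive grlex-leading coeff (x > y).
(a) Degree: the shape is more complex than any degree-2 curve, so deg p = 3.
(b) From the axis intercepts and sections: it crosses the x-axis at the gridline x = 0; one y-axis crossing is at y = 0.
(c) Together with the visible shape, these determine p as stated.

2*x^2*y + 2*x*y^2 - 3*x*y - 2*y^2 - 2*x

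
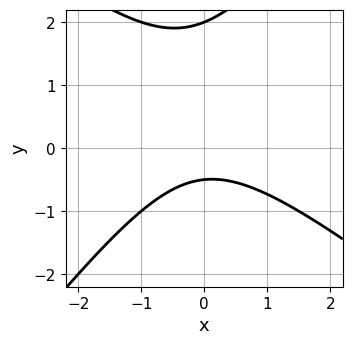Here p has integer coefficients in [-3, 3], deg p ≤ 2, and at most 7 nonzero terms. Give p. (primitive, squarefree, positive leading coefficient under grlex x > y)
deg p = 2.
Observable constraints: no x-intercept at any integer in the box; one y-axis crossing is at y = 2.
Solving for integer coefficients yields p as stated.

2*x^2 + x*y - 2*y^2 + 3*y + 2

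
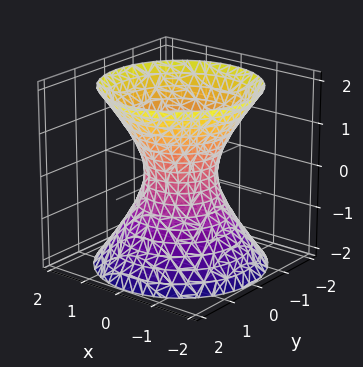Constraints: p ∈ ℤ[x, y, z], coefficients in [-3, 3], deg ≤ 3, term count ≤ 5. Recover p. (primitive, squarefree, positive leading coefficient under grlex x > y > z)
1. deg p = 2.
2. Symmetries: every cross-section ⟂ z is a circle, so x, y appear only via x² + y².
3. From the axis intercepts and sections: it misses every integer gridline on the z-axis; a circular section at z = 0 has radius between 0 and 1.
4. Fitting integer coefficients to these (and the overall shape) gives p.

3*x^2 + 3*y^2 - 2*z^2 - 2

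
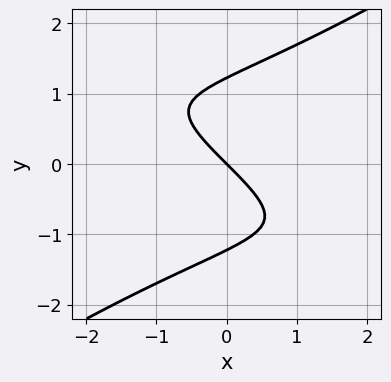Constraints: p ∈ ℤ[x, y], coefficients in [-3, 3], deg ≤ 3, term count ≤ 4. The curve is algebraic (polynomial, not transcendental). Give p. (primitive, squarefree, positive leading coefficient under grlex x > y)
Degree: a generic line meets the curve in up to 3 points, so deg p = 3.
Checking where it meets the axes: it crosses the x-axis at the gridline x = 0; it meets the y-axis at y = 0 (among the integer gridlines).
Together with the visible shape, these determine p as stated.

x^2*y - 2*y^3 + 3*x + 3*y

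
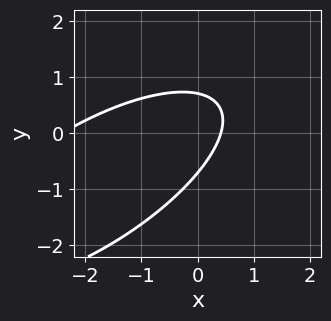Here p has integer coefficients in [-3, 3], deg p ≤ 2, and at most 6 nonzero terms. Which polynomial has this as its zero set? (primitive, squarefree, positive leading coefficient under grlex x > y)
x^2 - 2*x*y + 2*y^2 + 2*x - 1

First, deg p = 2. A generic line meets the curve in up to 2 points.
Finally, solving for integer coefficients yields p as stated.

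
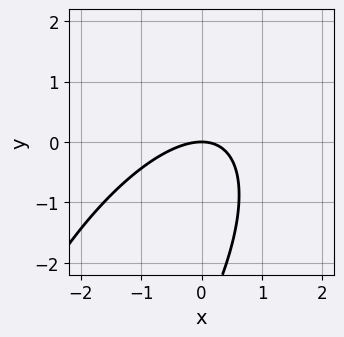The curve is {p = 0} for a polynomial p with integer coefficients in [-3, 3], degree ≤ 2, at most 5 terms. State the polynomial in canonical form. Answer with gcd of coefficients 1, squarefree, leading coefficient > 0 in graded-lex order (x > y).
2*x^2 - 2*x*y + y^2 + 3*y

First, degree: the shape is more complex than any degree-1 curve, so deg p = 2.
Next, checking where it meets the axes: it meets the y-axis at y = 0 (among the integer gridlines); one x-axis crossing is at x = 0.
Finally, solving for integer coefficients yields p as stated.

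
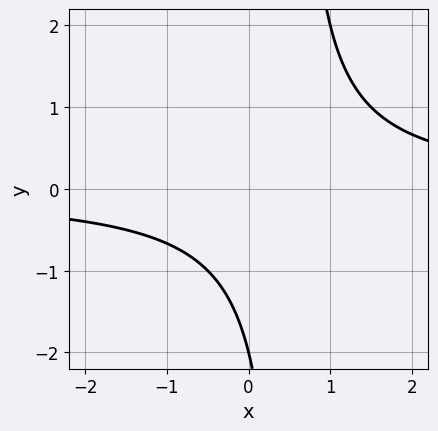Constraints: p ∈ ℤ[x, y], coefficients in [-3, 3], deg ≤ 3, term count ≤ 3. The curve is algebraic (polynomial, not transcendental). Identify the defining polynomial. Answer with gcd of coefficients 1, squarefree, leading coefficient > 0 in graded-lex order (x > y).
2*x*y - y - 2

The degree is 2 — a generic line meets the curve in up to 2 points.
From the axis intercepts and sections: it meets the y-axis at y = -2 (among the integer gridlines); the curve avoids every integer x-axis point in the box.
The integer polynomial consistent with all of this is the stated p.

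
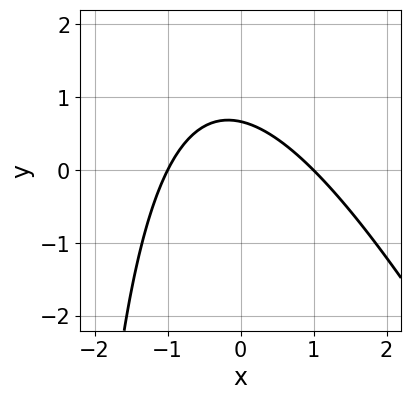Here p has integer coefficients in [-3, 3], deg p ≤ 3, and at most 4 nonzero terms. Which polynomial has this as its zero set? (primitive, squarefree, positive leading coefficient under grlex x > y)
2*x^2 + x*y + 3*y - 2

(a) The degree is 2 — a generic line meets the curve in up to 2 points.
(b) Against the integer gridlines: among the integer gridlines, it crosses the x-axis at x ∈ {-1, 1}.
(c) Matching integer coefficients to the picture gives p.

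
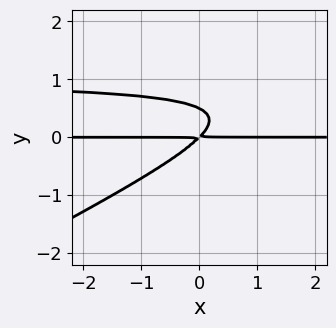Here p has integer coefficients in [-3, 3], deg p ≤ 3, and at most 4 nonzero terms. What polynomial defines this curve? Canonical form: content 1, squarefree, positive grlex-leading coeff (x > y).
The degree is 3 — a generic line meets the curve in up to 3 points.
Reading off the gridlines: the visible x-axis segment lies entirely on the curve.
The integer polynomial consistent with all of this is the stated p.

x*y^2 - 2*y^3 - x*y + y^2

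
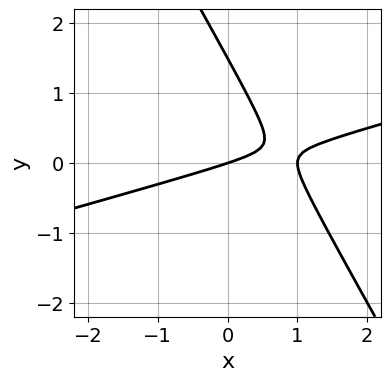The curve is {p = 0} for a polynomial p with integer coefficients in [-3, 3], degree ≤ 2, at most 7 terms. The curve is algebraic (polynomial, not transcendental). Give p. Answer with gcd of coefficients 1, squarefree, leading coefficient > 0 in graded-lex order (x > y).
x^2 - 3*x*y - 2*y^2 - x + 3*y

Degree: the shape is more complex than any degree-1 curve, so deg p = 2.
From the visible intercepts: the x-axis gridline crossings are at x ∈ {0, 1}; it crosses the y-axis at the gridline y = 0.
Together with the visible shape, these determine p as stated.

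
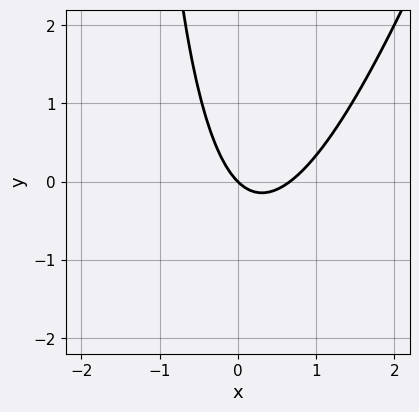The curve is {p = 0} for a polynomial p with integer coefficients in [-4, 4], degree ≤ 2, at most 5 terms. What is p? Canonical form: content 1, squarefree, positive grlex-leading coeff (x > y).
(a) The degree is 2 — no degree-1 curve has this shape.
(b) Observable constraints: it crosses the y-axis at the gridline y = 0; it crosses the x-axis at the gridline x = 0.
(c) Matching integer coefficients to the picture gives p.

3*x^2 - x*y - 2*x - 2*y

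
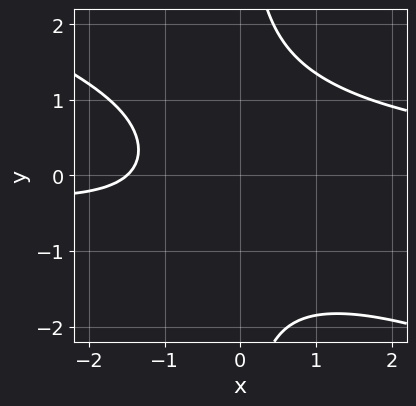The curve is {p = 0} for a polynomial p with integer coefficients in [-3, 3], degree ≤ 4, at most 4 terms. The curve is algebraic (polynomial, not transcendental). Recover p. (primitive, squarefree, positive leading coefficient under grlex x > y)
1. The degree is 3 — a generic line meets the curve in up to 3 points.
2. From the axis intercepts and sections: it misses every integer gridline on the y-axis.
3. The integer polynomial consistent with all of this is the stated p.

x^2*y + 2*x*y^2 - 2*x - 3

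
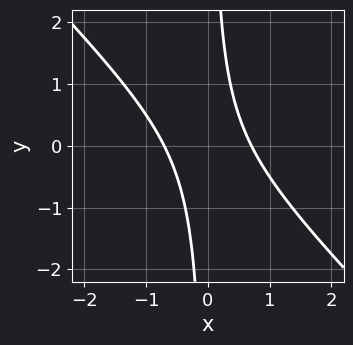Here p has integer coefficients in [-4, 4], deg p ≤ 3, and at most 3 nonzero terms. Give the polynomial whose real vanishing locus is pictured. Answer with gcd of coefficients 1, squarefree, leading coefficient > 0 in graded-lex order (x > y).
(a) deg p = 2. No degree-1 curve has this shape.
(b) From the visible intercepts: the curve avoids every integer y-axis point in the box.
(c) Together with the visible shape, these determine p as stated.

2*x^2 + 2*x*y - 1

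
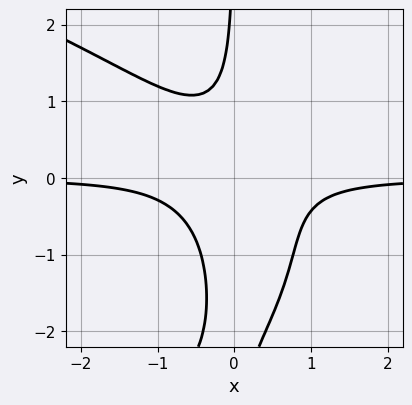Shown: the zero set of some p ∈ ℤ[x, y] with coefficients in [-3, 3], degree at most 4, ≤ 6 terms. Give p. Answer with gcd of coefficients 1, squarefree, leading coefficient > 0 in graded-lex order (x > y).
First, the degree is 4 — a generic line meets the curve in up to 4 points.
Then, from the visible intercepts: no y-intercept at any integer in the box; no x-intercept at any integer in the box.
Finally, these observations pin down the coefficients.

x*y^3 + 3*x^2*y + 2*x*y^2 + 1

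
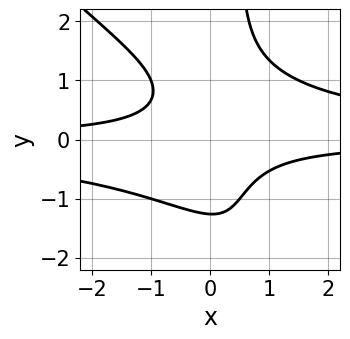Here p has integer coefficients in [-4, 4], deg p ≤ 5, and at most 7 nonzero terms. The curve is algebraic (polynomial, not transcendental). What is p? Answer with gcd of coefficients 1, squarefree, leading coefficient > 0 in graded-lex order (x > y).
(a) The degree is 4 — a generic line meets the curve in up to 4 points.
(b) From the axis intercepts and sections: no x-intercept at any integer in the box.
(c) Matching integer coefficients to the picture gives p.

2*x^2*y^2 + 2*x*y^3 - y^3 - 3*x*y - 2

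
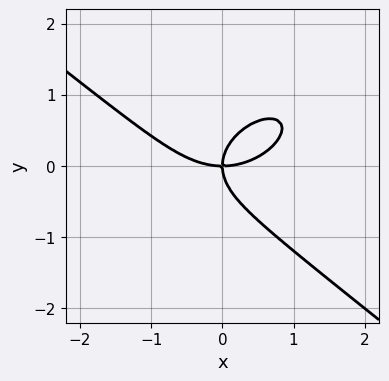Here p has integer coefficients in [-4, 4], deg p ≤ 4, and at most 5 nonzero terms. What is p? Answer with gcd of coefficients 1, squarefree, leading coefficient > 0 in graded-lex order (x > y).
x^3 + 2*y^3 - 2*x*y

The degree is 3 — the shape is more complex than any degree-2 curve.
Observable constraints: it meets the x-axis at x = 0 (among the integer gridlines); it crosses the y-axis at the gridline y = 0.
The integer polynomial consistent with all of this is the stated p.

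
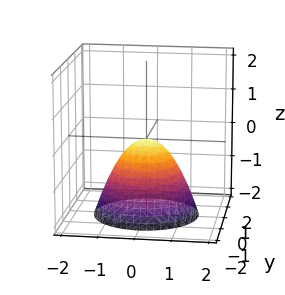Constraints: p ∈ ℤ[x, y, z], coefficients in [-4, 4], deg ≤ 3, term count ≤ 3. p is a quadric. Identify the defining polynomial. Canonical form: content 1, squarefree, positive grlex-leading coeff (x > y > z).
1. The degree is 2 — a single bowl opening along one axis; a quadric.
2. By symmetry, every cross-section ⟂ z is a circle, so x, y appear only via x² + y².
3. From the axis intercepts and sections: a circular section at z = -2 has radius between 1 and 2; it meets the z-axis at z = 0 (among the integer gridlines); it meets the x-axis at x = 0 (among the integer gridlines).
4. Assembling these constraints gives the stated polynomial.

x^2 + y^2 + z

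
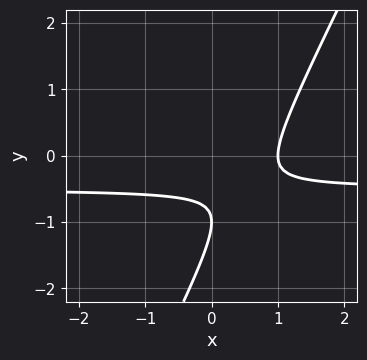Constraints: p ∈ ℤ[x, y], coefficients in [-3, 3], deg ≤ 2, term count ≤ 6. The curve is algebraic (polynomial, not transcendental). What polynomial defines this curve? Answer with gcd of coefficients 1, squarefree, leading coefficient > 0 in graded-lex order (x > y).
Degree: the shape is more complex than any degree-1 curve, so deg p = 2.
From the axis intercepts and sections: it crosses the x-axis at the gridline x = 1; it meets the y-axis at y = -1 (among the integer gridlines).
Assembling these constraints gives the stated polynomial.

2*x*y - y^2 + x - 2*y - 1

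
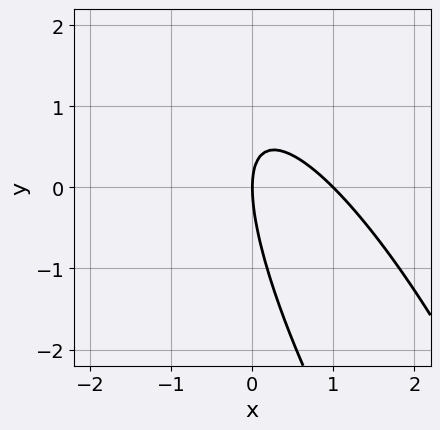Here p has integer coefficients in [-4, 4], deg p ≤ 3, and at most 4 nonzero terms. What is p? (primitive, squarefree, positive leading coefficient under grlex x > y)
3*x^2 + 3*x*y + y^2 - 3*x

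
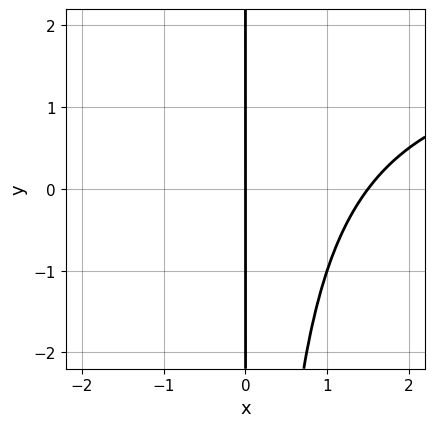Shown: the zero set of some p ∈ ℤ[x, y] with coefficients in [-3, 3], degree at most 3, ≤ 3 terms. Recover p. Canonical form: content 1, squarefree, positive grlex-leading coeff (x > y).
First, degree: the shape is more complex than any degree-2 curve, so deg p = 3.
Next, from the visible intercepts: every point of the y-axis in the box is on the curve; it meets the x-axis at x = 0 (among the integer gridlines).
Finally, matching integer coefficients to the picture gives p.

x^2*y - 2*x^2 + 3*x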